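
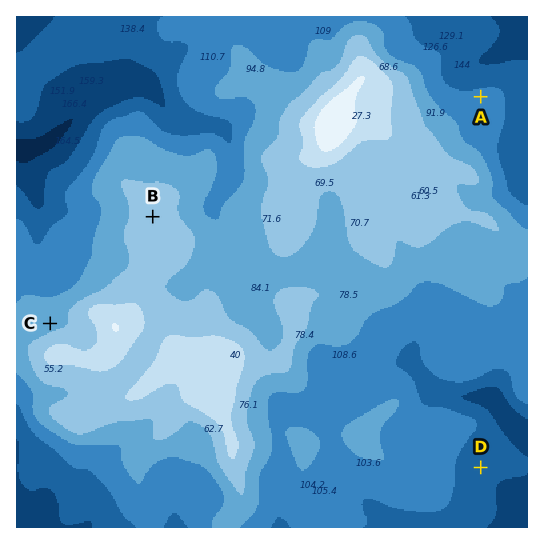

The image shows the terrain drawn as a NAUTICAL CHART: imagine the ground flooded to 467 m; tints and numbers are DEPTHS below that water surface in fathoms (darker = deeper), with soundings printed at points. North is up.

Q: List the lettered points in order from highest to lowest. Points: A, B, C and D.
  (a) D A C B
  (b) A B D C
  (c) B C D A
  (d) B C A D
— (d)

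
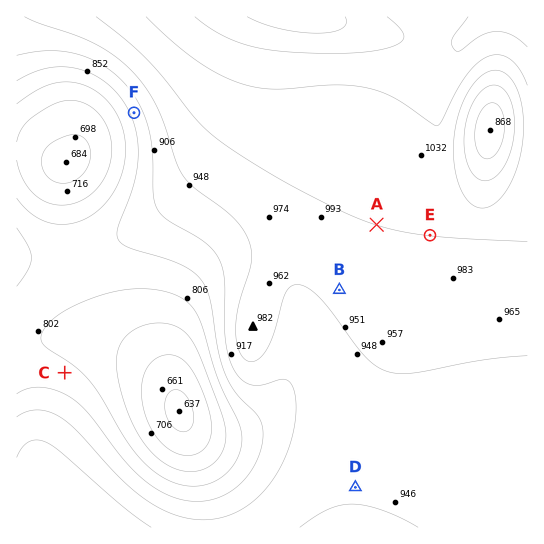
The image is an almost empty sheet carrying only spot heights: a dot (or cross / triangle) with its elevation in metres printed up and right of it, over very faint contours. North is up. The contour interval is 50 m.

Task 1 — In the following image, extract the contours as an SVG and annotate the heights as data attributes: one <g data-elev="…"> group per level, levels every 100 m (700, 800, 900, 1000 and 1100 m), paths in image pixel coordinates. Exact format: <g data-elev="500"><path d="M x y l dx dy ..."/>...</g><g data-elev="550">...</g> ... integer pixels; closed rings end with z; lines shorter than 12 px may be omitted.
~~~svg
<g data-elev="700"><path d="M185 455l-14-4-13-12-9-15-6-18-1-19 3-14 8-12 12-6 6 0 7 2 12 10 12 23 8 27 1 16-4 12-9 8z"/><path d="M62 183l-9-2-8-7-3-9 1-11 5-8 9-6 13-5 9 0 6 4 4 7 2 9-2 9-5 9-6 5-8 4z"/></g><g data-elev="800"><path d="M189 486l-12-2-11-5-21-16-18-21-26-46-12-16-15-14-31-21-2-6 1-6 5-8 9-8 15-10 22-9 21-6 19-3 20 0 17 4 13 6 10 9 9 18 17 57 20 40 3 16-1 10-3 9-12 16-8 6-9 4-10 2z"/><path d="M17 104l20-14 16-6 17-2 16 4 17 11 12 14 8 19 3 20-3 21-9 20-13 17-18 12-18 4-18-2-16-8-14-16"/></g><g data-elev="900"><path d="M485 158l-6-4-3-7-1-9 0-11 3-10 5-8 6-6 5 0 5 4 4 7 2 11-1 10-3 11-4 7-6 5z"/><path d="M17 55l33-4 15 1 14 3 15 5 13 8 12 10 10 11 12 20 8 22 4 23 0 41 4 14 10 11 40 24 8 9 6 10 4 20 0 58 4 16 4 12 9 11 9 5 11 0 19-6 6 1 4 4 3 6 2 17-2 20-5 22-9 20-12 17-14 15-15 10-16 6-17 3-15-1-16-4-16-7-14-9-26-22-45-49-17-13-11-4-11-1-9 2-9 5"/></g><g data-elev="1000"><path d="M478 208l-7-4-5-6-8-17-4-24 1-26 6-24 10-20 14-14 6-2 7-1 7 3 5 5 9 17 4 24-1 27-6 25-11 22-7 8-7 5-6 2z"/><path d="M96 17l30 23 21 19 17 19 30 39 17 17 39 27 55 32 52 25 40 12 48 7 82 5"/></g><g data-elev="1100"><path d="M195 17l26 17 29 12 33 5 50 2 41-2 16-4 9-4 5-5-1-5-5-7-11-9"/><path d="M468 17l-16 22 0 7 5 5 5-1 19-14 14-5 8 1 8 3 16 12"/></g>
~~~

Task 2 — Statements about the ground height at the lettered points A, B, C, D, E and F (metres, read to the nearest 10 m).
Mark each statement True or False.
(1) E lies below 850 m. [False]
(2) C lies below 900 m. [True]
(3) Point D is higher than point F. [True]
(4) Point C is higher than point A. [False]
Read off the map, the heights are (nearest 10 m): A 1000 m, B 960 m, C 810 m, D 950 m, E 1000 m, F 870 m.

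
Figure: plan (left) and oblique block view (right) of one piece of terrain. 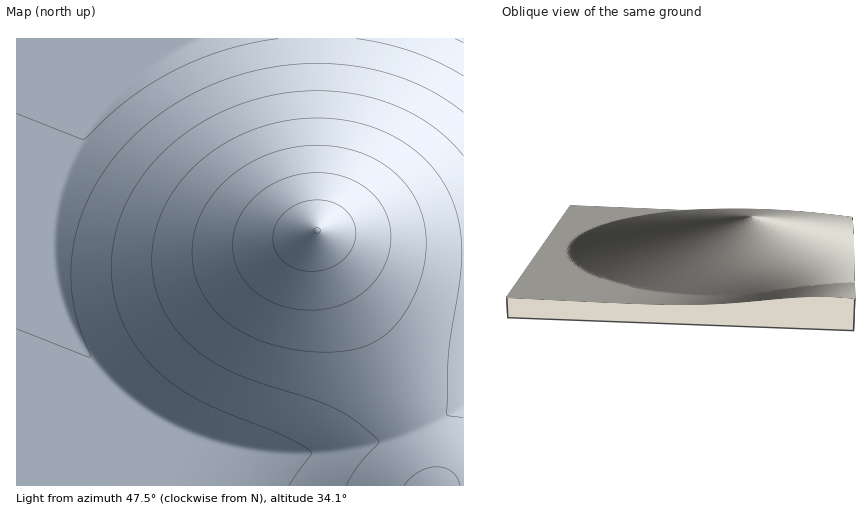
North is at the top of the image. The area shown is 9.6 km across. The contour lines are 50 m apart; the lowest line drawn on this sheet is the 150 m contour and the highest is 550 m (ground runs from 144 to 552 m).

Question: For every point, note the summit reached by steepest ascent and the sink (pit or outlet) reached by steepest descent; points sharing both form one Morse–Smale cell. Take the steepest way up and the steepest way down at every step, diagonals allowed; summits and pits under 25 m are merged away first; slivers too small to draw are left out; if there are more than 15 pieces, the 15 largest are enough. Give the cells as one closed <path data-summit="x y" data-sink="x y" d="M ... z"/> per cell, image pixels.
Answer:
<path data-summit="318 230" data-sink="193 39" d="M316 38l-300 1 1 447 170 0 3-52 24 9 36 8 20 2 44 0 60-10 40-15-19-45-55-103-23-49z"/><path data-summit="318 230" data-sink="463 39" d="M463 38l-146 1 0 192 23 49 55 103 19 46 50-24z"/><path data-summit="432 485" data-sink="193 39" d="M413 429l-53 17-46 7-44 0-20-2-28-6-30-10-3 14-1 36 243 1-3-19z"/><path data-summit="432 485" data-sink="463 39" d="M463 406l-49 23 14 38 4 19 32-1z"/>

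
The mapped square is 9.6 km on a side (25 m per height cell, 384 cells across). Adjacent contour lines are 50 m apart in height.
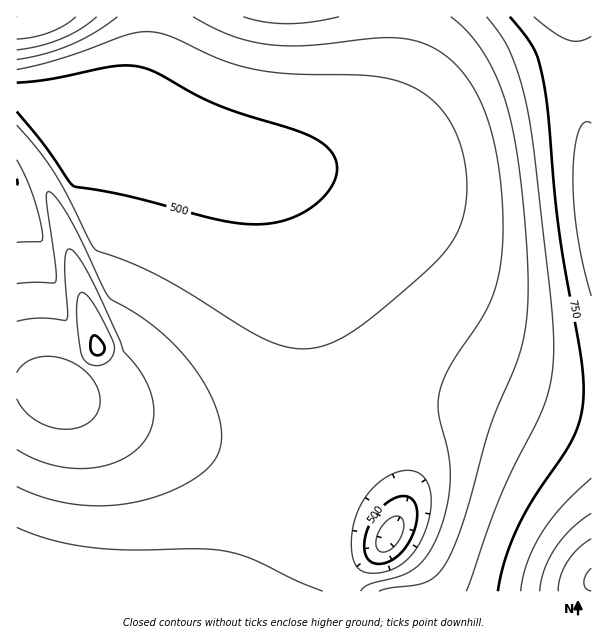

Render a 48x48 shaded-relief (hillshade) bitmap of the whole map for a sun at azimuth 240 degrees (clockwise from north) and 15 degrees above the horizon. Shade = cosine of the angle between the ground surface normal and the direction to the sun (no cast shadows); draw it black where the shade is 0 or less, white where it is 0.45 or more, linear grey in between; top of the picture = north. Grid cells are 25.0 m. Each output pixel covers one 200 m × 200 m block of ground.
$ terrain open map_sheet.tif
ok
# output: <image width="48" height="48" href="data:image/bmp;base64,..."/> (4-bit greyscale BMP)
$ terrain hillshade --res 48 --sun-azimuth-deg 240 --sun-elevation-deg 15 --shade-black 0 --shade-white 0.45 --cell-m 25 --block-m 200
<image width="48" height="48" href="data:image/bmp;base64,Qk32BAAAAAAAAHYAAAAoAAAAMAAAADAAAAABAAQAAAAAAIAEAAATCwAAEwsAABAAAAAAAAAAAAAAABEREQAiIiIAMzMzAERERABVVVUAZmZmAHd3dwCIiIgAmZmZAKqqqgC7u7sAzMzMAN3d3QDu7u4A////AJmZmZmZmZmZmZqqqqu6l1VXiaq7zMzMu5mZmZmZmZmZmaqqqqqYZFaJmqu7vMzMu6qqqqqqmZmZmaqqqqqFMliqqru7u8zLqqqqqqqqmZmZmaqqqql1IlnMy7u7u7u7qqqqqqqqmZmZmaqqqph1M2rd3Lu7u7u6qaqqqqqqmZmZmZqqqZh2RGre3Mu7u7qqmbuqqqqpmZmZmZmZmYh2Znre7cu7u6qqmbu6qqqpmZmZmZmZmYiHd3nN7cu7uqqqmbu6qqqZmZmZmZmZmIiIiIm83cy7qqqqmbu6qqmZmZmZmZmZiIiIiImrzMu7qqqqmbu6qqmZmIiIiIiIiIiIiJmrvLu7qqqqqru6qpmYiIiIiIiIiIiImZmqu7u6qqqqqru6qZmIiIiIiIiIiIiJmZmaq7u6qqqqqruqmZiIiIiIiIiIiIiZmZmaqqqqqqqqqruqmYiHd3d3eIiIiIiZmZmZqqqqqqqqqrqpiId3d3d3d4iIiIiZmZmZmqqqqqqqu6qYh3d3d3d3d3iIiIiZmZmZmaqqqqqru6mYd3d2Z3d3d3iIiIiZmZmZmZqqqqq7u5mHd5hmZnd3d3iIiIiZmZmZmZmaqqu7vJiHjMZGZmd3d3iIiIiZmZmZmZmaqqu8zIh3nrMVZmd3d3iIiIiZmZmZmZmaqrvMzIh3voAFZnd3d3iIiIiZmZmZmZmaqrvMzId43VAmZnd3d4iIiIiZmZmZmZmaqrzN3Yd56yBGZ3d3d4iIiIiZmZmZmZmaq7zN3Xd76QBXd3d3eIiIiIiZmZmZmZmaq8zd3XeN5gJnd3d3eIiIiIiZmZmZmZmqq83d3XeexAR3d3d3iIiIiImZmZmZmZmqu83e3Yi/oQV3d3d4iIiIiImZmZmZmZmqvM3u3YjecCd3d3iIiIiIiJmZmZmZmZmqvN3u3YntUEd3d4iIiIiIiJmZmZmZmZqrvN7u3Yv7IGd4iIiIiIiIiZmZmZmZmZqrzN7u3J34AniIiIiIiIiImZmZmZmZmZqrzd7u3M/UBIiIiIiIiIiJmZmZmZmZmaq7zd7tzP+RF4iIiIiIiImZmZmZmZmZmaq7ze7ty/1QSIiIiIiIiZmZmZmZmZmZmqq8ze7ty+kReIiIiIiJmZmZmZmZmZmZmqq83e7dupQEiIiIiJmZmZmZmZmZmZmZqqu83e7cujAniIiJmZmZmZmZmZmZmZmaqqu83e7cugF4iJmZmZmZmZmZmZmZmZmqqrvM3e3cqSaZmZmZmZmZmZmZmZmZmZqqqrvM3d3LqXmZmZmZmZmqqqqqqqqqqqqqqrvM3d3LqZmZmZmZmaqqqqqqqqqqqqqqq7vN3d3LmbqqmZmaqqqqqqqqqqqqqqqqq7zN3dzLmbu6qqqqqqq7u7u6qqqqqqqqu7zN3dy6mbuqqqqqqru7u7u7qqqqqqqqu7zM3dy6mbuqmZmaqru7u7u7uqqqqqqqu7zM3dzLqaqpmImZqru8zMy7u6qqqqqqu7zN3d3LqbypiIiJqrvMzMy7u6qqqqqqu7zN7t3Lqg=="/>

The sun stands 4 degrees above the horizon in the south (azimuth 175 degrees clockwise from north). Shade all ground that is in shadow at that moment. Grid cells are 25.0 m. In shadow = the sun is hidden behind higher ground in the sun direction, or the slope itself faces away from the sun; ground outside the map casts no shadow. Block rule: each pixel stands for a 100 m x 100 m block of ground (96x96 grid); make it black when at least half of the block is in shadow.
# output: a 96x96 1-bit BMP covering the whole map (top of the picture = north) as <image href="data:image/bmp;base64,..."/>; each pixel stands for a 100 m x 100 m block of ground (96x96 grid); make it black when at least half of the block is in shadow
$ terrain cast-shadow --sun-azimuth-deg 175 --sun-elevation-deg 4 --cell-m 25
<image width="96" height="96" href="data:image/bmp;base64,Qk2+BAAAAAAAAD4AAAAoAAAAYAAAAGAAAAABAAEAAAAAAIAEAAATCwAAEwsAAAIAAAAAAAAA////AAAAAAAAAAAAAAAAf/8AAAAAAAAAAAAA//8AAAAAAAAAAAAA//8AAAAAAAAAAAAA//8AAPwAAAAAAAAA//8AAf8AAAAAAAAA//8AA/8AAAAAAAAA//8AA/8AAAAAAAAA//8AB/8AAAAAAAAA//8AB/8AAAAAAAAAf/8AB/8AAAAAAAAAf/8AB/8AAAAAAAAAf/8AB/8AAAAAAAAAP/4AB/8AAAAAAAAAP/4AB/8AAAAAAAAAP/4AB/8AAAAAAAAAH/wAA/8AAAAAAAAAD/wAA/8AAAAAAAAAB/gAA/8AAAAAAAAAAfAAA/8AAAAAAAAAAAAAA/8AAAAAAAAAAAAAA/8AAAAAAAAAAAAAA/4AAAAAAAAAAAAAA/4AAAAAAAAAAAAAAf4AAAAAAAAAAAAAAf4AAAAAAAAAAAAAAf4AAAAAAAAAAAAAAf4AAAAAAAAAAAAAAf4AAAAAAAAAAAAAAPwAAAAAAAAAAAAAAPwAAAAAAAAAAAAAAPwAAAAAAAAAAAAAAHwAAAAAAAAAAAAAAHwAAAAAAAAAAAAAADgAAAAAAAAAAAAAABgAAAAAAAAAAAAAAAAAAAAAAAAAAAAAAAAAAAAAAAAAAAAAAAAAAAAAAAAAAAAAAAAAAAAAAAAAAAAAAAAfgAAAAAAAAAAAAAB/g4AAAAAAAAAAAAD/h8AAAAAAAAAAAAD/h8AAAAAAAAAAAAD/h8AAAAAAAAAAAAD/j4AAAAAAAAAAAAD/D4AAAAAAAAAAAAD/D4AAAAAAAAAAAAD/H4AAAAAAAAAAAAD/H4AAAAAAAAAAAAD+H4AAAAAAAAAAAAD+P4AAAAAAAAAAAAD+P4AAAAAAAAAAAAD+P4AAAAAAAAAAAAD8PwAAAAAAAAAAAAD8fwAAAAAAAAAAAAD8fwAAAAAAAAAAAAD4fwAAAAAAAAAAAAD4fwAAAAAAAAAAAAD4fwAAAAAAAAAAAADw/wAAAAAAAAAAAADw/gAAAAAAAAAAAADw/gAAAAAAAAAAAADh/gAAAAAAAAAAAADh/gAAAAAAAAAAAADB/gAAAAAAAAAAAACD/gAAAAAAAAAAAAAD/gAAAAAAAAAAAAAH/AAAAAAAAAAAAAAH/AAAAAAAAAAAAAAP/AAAAAAAAAAAAAAP/AAAAAAAAAAAAAAf/AAAAAAAAAAAAAA/+AAAAAAAAAAAAAB/+AAAAAAAAAAAAAB/+AAAAAAAAAAAAAD/+AAAAAAAAAAAAAD/8AAAAAAAAAAAAAD/8AAAAAAAAAAAAAD/8AAAAAAAAAAAAAD/4AAAAAAAAAAAAAD/4AAAAAAAAAAAAAD8AAAAAAAAAAAAAADwAAAAAAAAAAAAAADAAAAAAAAAAAAAAAAAAAAAAAAAAAAAAAAAAAAAAAAAAAAAAAAAAAAAAAAAAAAAAAAAAAAAAAAAAAAAAAAAAAAAAAAAAAAAAAAAAAAAAAAAAAAAAAAAAAAAAAAAAAAAAAAAAAAAAAAAAAAAAAAAAAAAAAAAAAAAAACAAAAAAAAAAAAAAADwAAAAAAAAAAAAAAA="/>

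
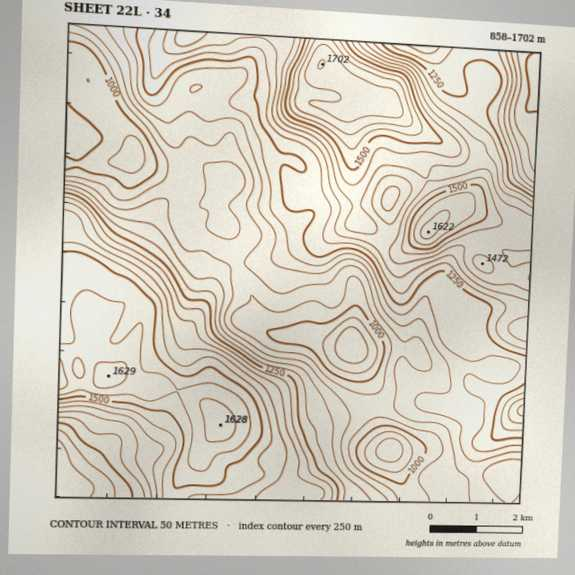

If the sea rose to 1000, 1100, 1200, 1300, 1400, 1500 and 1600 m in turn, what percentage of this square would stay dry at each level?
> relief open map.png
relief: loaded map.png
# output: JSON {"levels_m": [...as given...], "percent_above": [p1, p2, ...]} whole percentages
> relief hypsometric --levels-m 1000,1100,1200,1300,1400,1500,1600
{"levels_m": [1000, 1100, 1200, 1300, 1400, 1500, 1600], "percent_above": [93, 77, 59, 42, 29, 16, 4]}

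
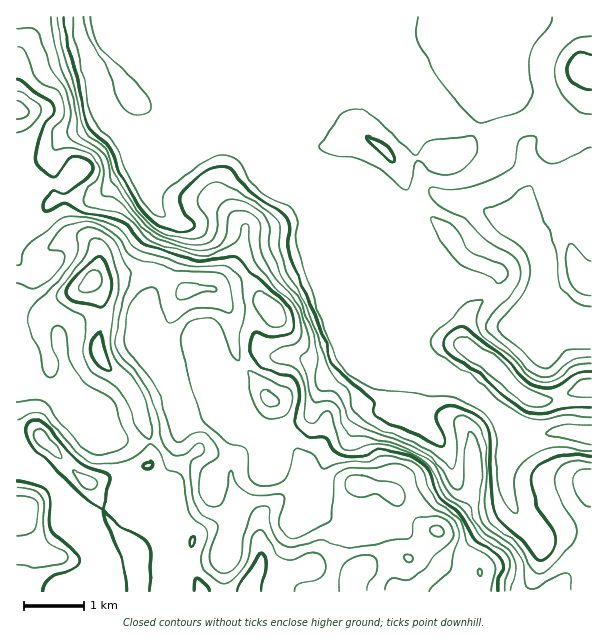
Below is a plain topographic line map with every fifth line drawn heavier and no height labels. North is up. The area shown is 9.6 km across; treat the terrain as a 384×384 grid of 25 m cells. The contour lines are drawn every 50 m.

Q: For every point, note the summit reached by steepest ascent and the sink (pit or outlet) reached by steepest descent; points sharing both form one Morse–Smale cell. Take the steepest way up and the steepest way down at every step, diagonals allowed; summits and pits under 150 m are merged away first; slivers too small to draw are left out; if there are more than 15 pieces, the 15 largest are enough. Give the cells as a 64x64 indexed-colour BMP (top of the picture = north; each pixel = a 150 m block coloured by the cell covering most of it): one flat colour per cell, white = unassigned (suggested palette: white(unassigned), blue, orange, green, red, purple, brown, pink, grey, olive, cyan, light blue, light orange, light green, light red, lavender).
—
<image width="64" height="64" href="data:image/bmp;base64,Qk12CAAAAAAAAHYAAAAoAAAAQAAAAEAAAAABAAQAAAAAAAAIAAATCwAAEwsAABAAAAAAAAAA////ALR3HwAOf/8ALKAsACgn1gC9Z5QAS1aMAMJ34wB/f38AIr28AM++FwDox64AeLv/AIrfmACWmP8A1bDFABEREREREREREREREREREREREREREREREREREREREREREREREREREREREREREREREREREREREREREREREREREREREREREREREREREREREREREREREREREREREREREREREREREREREREREREREREREREREREREREREREREREREREREREREREREREREREREREREREREREREREREREREREREREREREREREREREREREREREREREREREREREREREREREREREREREREREREREREREREREREREREREREREREREREREREREREREREREREREREREREREREREREREREREREREREREREREREREREREREREREREREREREREREREREREREREREREREREREREREREREREREREREREREREREREREREREREREREREREREREREREREREREREREREREREREREREREREREREREREREREREREREREREREREREREREREREREREREREREREREREREREREREREREREREREREREREREREREREREREREREREREREREREREREREREREREREREREREREREREREREREREREREREREREREREREREREREREREREREREREREREREREREREREREREREREREREREREREREREREREREREREREREREREREREREREREREREREREREREREREREREREREREREREREREREREREREREREREREREREREREREREREREhERERERERERERERERERERERERERERERERERERIiIiIiERERERERERERERERERERERERERERERERERERIiIiIiIRERERERERERERERERERERERERERERERERERIiIiIiIhERERERERERERERERERERERERERERERERERIiIiIiIiERERERERERERERERERERERERERERERERESIiIiIiIiIRERERERERERERERERERERERERERERERESIiIiIiIiIhEREREREREREREREREREREREREREREREiIiIiIiIiIiEREREREREREREREREREREREREREREREiIiIiIiIiIiIRERERERERERERERERERERERERERERIiIiIiIiIiIiIhEREREREREREREREREREREREREREREiIiIiIiIiIiIiEREREREREREREREREREREREREREREiIiIiIiIiIiIiIREREREREREREREREREREREREREREiIiIiIiIiIiIiIxEREREREREREREREREREREREREREiIiIiIiIiIiIiMzEREREREREREREREREREREREREREiIiIiIiIiIiIjMzMREREREREREREREREREREREREREiIiIiIiIiIiIiMzMxEREREREREREREREREREREREREiIiIiIiIiIiIiIzMzEREREREREREREREREREREREREiIiIiIiIiIiIiIjMzMREREREREREREREREREREREREiIiIiIiIiIiIiIiMzMxEREREREREREREREREREREREiIiIiIiIiIiIiIiIzMzERERERERERERERERERERERESIiIiIiIiIiIiIiIzMzMRERERERERERERERERERERESIiIiIiIiIiIiIiIjMzMxERERERERERERERERERERERIiIiIiIiIiIiIiIiMzMzEREREREREREREREREREREREiIiIiIiIiIiIiIiMzMzMREREREREREREREREREREREiIiIiIiIiIiIiIiIzMzMxERERERERERERERERERERESIiIiIiIiIiIiIiIjMzMzERERERERERERERERERERESIiIiIiIiIiIiIiIiMzMzMRERERERERERERERERERESIiIiIiIiIiIiIiIiIjMyIhERERERERERERERERERESIiIiIiIiIiIiIiIiIiIiIiERERERERERERERERERESIiIiIiIiIiIiIiIiIiIiIiIRERERERERERERERERERIiIiIiIiIiIiIiIiIiIiIiIhEREREREREREREREREREiIiIiIiIiIiIiIiIiIiIiIiEREREREREREREREREREiIiIiIiIiIiIiIiIiIiIiIiIRERERERERERERERERESIiIiIiIiIiIiIiIiIiIiIiIhERERERERERERERERERIiIiIiIiIiIiIiIiIiIiIiIiERERERERERERERERERESIiIiIiIiIiIiIiIiIiIiIiIRERERERERERERERERERIiIiIiIiIiIiIiIiIiIiIiIhEREREREREREREREREREiIiIiIiIiIiIiIiIiIiIiIiERERERERERERERERERESIiIiIiIiIiIiIiIiIiIiIiIRERERERERERERERERERIiIiIiIiIiIiIiIiIiIiIiIhEREREREREREREREREREiIiIiIiIiIiIiIiIiIiIiIiERERERERERERERERERESIiIiIiIiIiIiIiIiIiIiIiIRERERERERERERERERERIiIiIiIiIiIiIiIiIiIiIiIhEREREREREREREREREREiIiIiIiIiIiIiIiIiIiIiIiERERERERERERERERERESIiIiIiIiIiIiIiIiIiIiIiIRERERERERERERERERERIiIiIiIiIiIiIiIiIiIiIiIhEREREREREREREREREREiIiIiIiIiIiIiIiIiIiIiIi"/>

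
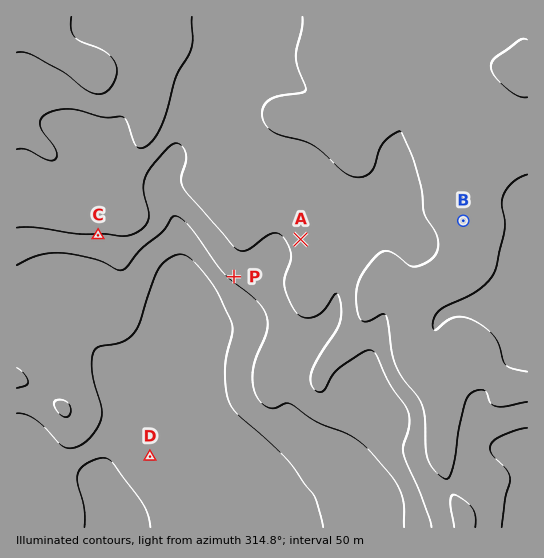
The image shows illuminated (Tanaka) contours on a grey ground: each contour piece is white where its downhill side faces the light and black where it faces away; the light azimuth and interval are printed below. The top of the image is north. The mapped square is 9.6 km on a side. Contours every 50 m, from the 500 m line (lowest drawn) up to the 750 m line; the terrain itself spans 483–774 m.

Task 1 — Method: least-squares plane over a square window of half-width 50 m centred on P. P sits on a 7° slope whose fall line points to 215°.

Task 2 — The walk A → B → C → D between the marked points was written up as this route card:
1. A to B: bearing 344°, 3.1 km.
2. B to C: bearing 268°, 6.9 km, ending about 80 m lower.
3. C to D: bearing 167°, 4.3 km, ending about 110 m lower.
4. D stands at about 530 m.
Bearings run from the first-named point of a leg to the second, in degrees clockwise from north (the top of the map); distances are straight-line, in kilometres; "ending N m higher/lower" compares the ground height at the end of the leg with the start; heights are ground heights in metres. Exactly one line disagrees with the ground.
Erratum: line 1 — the bearing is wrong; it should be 083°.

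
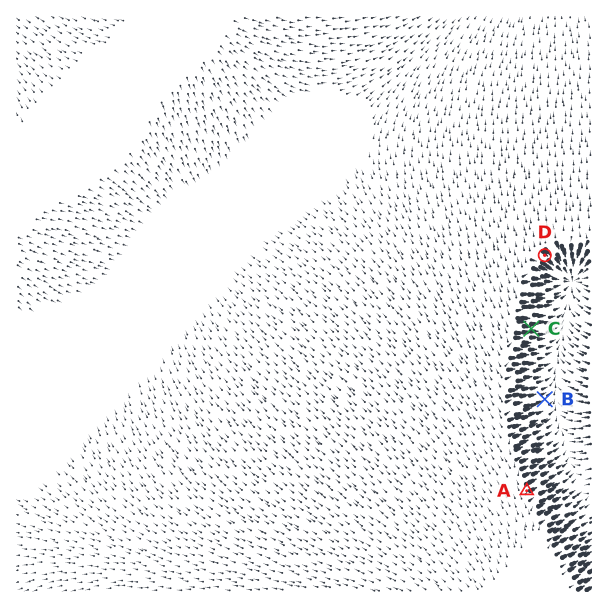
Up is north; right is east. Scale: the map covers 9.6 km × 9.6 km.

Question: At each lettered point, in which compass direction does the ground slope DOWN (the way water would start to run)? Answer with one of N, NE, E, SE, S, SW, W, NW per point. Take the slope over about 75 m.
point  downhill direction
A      NE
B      NE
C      E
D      SE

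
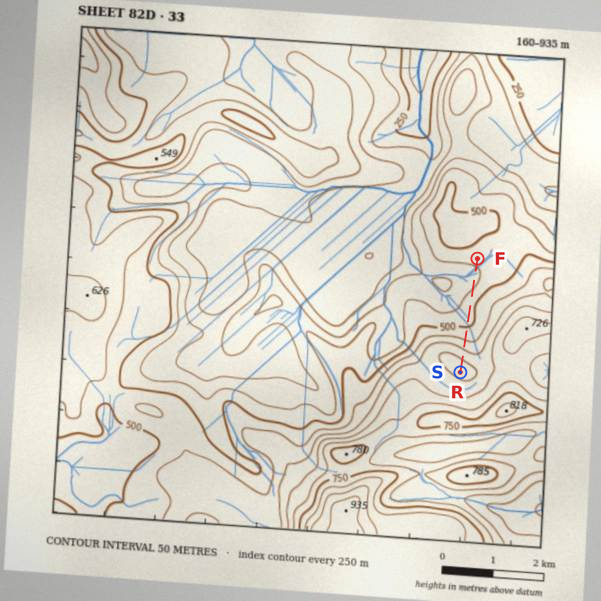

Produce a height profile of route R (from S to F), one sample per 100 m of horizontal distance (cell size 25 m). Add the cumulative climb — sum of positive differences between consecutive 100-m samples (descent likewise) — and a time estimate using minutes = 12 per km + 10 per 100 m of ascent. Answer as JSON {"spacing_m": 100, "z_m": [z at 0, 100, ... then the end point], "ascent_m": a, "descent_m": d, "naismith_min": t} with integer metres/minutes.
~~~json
{"spacing_m": 100, "z_m": [663, 667, 659, 641, 615, 588, 561, 537, 516, 500, 489, 484, 484, 484, 480, 471, 458, 446, 438, 436, 441, 450, 461, 467], "ascent_m": 35, "descent_m": 231, "naismith_min": 31}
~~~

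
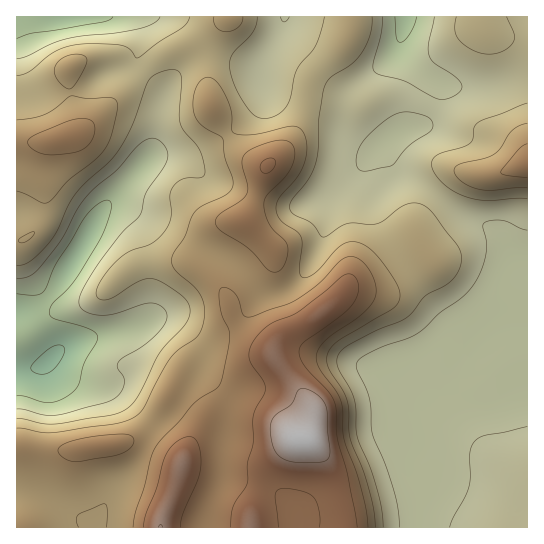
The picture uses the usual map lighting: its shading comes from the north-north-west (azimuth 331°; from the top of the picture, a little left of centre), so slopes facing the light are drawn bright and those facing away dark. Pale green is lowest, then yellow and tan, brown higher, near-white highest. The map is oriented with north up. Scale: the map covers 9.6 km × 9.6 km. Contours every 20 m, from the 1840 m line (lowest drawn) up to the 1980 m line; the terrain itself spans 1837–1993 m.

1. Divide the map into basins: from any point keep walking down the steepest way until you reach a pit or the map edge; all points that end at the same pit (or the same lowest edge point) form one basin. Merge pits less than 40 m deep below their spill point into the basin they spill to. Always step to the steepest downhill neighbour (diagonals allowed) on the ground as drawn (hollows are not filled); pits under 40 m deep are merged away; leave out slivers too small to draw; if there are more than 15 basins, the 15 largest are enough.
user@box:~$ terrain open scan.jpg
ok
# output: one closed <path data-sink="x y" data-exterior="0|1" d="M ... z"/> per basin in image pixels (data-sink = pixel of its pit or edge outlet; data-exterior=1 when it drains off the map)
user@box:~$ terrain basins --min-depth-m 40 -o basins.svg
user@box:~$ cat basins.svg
<path data-sink="405 17" data-exterior="1" d="M527 16l-297 0-9 9-12 18-1 50 3 13 25 41 14 12 17 7-19 55 25 29 0 8-5 8-39 33 0 10 4 10 13 16 26 16 7 14 32 40 2 5 0 9-4 14-5 6 5 1 12 13 14 21 8 28 3 26 182-1z"/><path data-sink="50 359" data-exterior="0" d="M221 24l-20 16-27 9-17 11-76 72-28 9-37 1 1 386 328-1-2-25-8-28-14-21-12-13-5-1 5-6 4-14 0-9-2-5-32-40-7-14-26-16-13-16-4-10 0-10 39-33 5-8 0-8-25-29 19-55-17-7-14-12-19-28-8-17-1-53 4-11 9-12z"/><path data-sink="63 17" data-exterior="1" d="M229 16l-212 0-1 125 5 2 22 0 30-7 8-4 76-72 17-11 27-9 28-21z"/>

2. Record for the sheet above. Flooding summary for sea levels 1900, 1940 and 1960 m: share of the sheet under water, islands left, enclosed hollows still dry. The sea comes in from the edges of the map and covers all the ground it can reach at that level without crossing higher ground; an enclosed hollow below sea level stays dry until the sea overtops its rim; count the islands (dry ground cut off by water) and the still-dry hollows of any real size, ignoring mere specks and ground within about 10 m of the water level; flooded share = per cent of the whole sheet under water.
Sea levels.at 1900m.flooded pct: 47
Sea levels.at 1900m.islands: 0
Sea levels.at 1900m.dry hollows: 0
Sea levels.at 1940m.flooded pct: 82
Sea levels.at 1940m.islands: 1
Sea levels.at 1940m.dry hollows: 0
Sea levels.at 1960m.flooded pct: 92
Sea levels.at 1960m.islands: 0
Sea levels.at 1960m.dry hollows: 0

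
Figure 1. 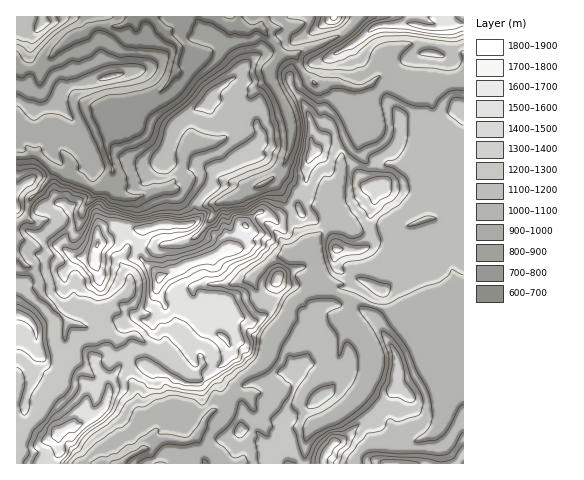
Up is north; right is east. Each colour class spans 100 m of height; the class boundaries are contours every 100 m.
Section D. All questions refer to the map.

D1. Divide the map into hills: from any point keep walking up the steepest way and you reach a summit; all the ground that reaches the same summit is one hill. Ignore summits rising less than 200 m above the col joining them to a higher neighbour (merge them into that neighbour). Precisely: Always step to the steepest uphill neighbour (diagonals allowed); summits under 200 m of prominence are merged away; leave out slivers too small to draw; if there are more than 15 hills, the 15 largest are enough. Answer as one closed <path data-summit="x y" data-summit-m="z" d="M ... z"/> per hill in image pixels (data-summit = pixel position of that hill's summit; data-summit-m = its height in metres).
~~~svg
<path data-summit="160 277" data-summit-m="1835" d="M262 16l-110 0 15 19 12 12-3 24-7 12-9 9-28 10-13 15-11 22-1 9 6 24-14 15 12 5 7 0 6 5 0 11-4 13 0 7 7 13 0 9-8 10 10 14 1 14-6 8-9 4-25 26 9 2 19 11 1 9 9 13 4 20 5 10 0 16 4 7 14 14-4 11 2 6-26 12-5 7 101-1-6-7-17-12-3-10 12-20 12-7 9-9 4-13 30-24 6-21 18-29-23-11-7-9-5-14 12-13 13-8 15-1 16-5 5-4 3-9 9-9 16-8-8-14 0-13 8-24-2-8 3-7 15-13-2-32 11-12 1-8-1-3-11 2-20-6-21 2-13-13-8-17-10 0-6-2-2-6-16-19z"/><path data-summit="334 442" data-summit-m="1551" d="M309 286l-2 4-16 11-7 18-14 21-6 21-30 24-4 13-9 9-12 7-12 20 3 10 17 12 6 8 130 0 4-9 12-10 31 0 18-4 15-7 7-9 2-8-2-38-12-23-4-22-7-6-7-13-5-3-30-6-19-6-6 1-14-7-22-4z"/><path data-summit="109 77" data-summit-m="1117" d="M151 16l-20 2-12 8-25 0-10 8-14 3-30 30-19 1-5-1 1 89 18-2 27 21 19 5 15 9 4-3 13-14-6-28 12-27 14-16 27-9 9-9 7-12 3-24-12-12z"/><path data-summit="381 187" data-summit-m="1497" d="M392 72l-13 4-11 9-1 12-11 12 2 32-16 16-2 21-6 15 0 13 8 14-16 8-9 9-7 13 8 6 2 7-1 14 21 7 4 0 3-3 7-12 18 0 12-5 9-19 2-16 32-11-4-12 1-11 8-12 3-9 11-12-2-12-13-14-3-7 0-11 3-8-3-23z"/><path data-summit="57 433" data-summit-m="1653" d="M73 323l-6 0-2 7-1 35-2 10-23 39-16 17-3 33 100 0 13-10 20-9-2-6 4-11-14-14-4-7 0-16-5-10-4-20-9-13-1-9-19-11-16-2z"/><path data-summit="437 17" data-summit-m="1549" d="M463 16l-105 0-17 19-39 15-7 5 7 16 13 13 21-2 22 6 13-4 8-8 11-4 17 5 17 8 7-3 32 2z"/><path data-summit="97 245" data-summit-m="1806" d="M101 188l-6 2-17 27-15 3-15-1-8 2-9 0-6-3-9 6 1 15 9 2 17 12 14 6 16 15 3 5-2 25 4 9 0 7-2 3 7 3 6 0 26-26 9-4 6-8-1-14-10-14 8-10 0-9-7-13 0-7 4-13 0-11-6-5-7 0z"/><path data-summit="17 314" data-summit-m="1540" d="M18 256l-2 1 0 168 8 5 15-16 23-39 5-54-25-27-8-24-8-4z"/><path data-summit="393 463" data-summit-m="1466" d="M455 360l-8 0-13 8 6 11 2 18 0 20-6 14-12 7-24 7-31 0-12 10-3 9 110-1 0-100z"/><path data-summit="42 24" data-summit-m="1235" d="M138 16l-121 0-1 50 5 2 17 0 32-31 14-3 13-9 22 1z"/><path data-summit="334 17" data-summit-m="1429" d="M357 16l-94 0-3 11 20 26 15 1 46-19 15-14z"/><path data-summit="278 278" data-summit-m="1486" d="M312 250l-34 6-13 8-12 13 0 4 7 13 9 8 18 7 6-9 14-10 3-7 10-7-2-20z"/>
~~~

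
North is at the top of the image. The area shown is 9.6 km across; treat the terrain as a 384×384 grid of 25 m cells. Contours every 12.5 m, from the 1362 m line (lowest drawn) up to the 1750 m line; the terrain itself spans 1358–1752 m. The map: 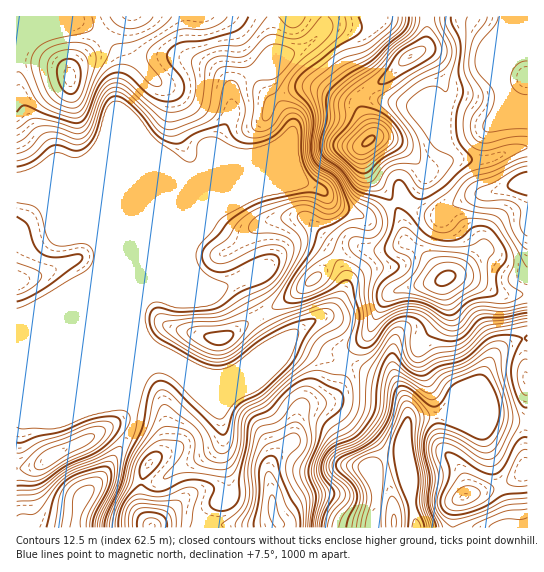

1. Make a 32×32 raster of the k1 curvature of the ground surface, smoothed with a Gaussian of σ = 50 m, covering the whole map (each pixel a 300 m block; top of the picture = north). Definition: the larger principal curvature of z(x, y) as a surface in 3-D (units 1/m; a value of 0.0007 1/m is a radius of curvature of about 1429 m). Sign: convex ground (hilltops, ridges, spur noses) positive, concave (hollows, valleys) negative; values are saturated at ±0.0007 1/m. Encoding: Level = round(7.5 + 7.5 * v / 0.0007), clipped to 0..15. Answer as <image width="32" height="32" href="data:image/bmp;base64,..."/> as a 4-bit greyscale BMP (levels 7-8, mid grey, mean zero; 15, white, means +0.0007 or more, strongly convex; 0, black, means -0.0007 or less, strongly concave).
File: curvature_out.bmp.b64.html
<image width="32" height="32" href="data:image/bmp;base64,Qk12AgAAAAAAAHYAAAAoAAAAIAAAACAAAAABAAQAAAAAAAACAAATCwAAEwsAABAAAAAAAAAAAAAAABEREQAiIiIAMzMzAERERABVVVUAZmZmAHd3dwCIiIgAmZmZAKqqqgC7u7sAzMzMAN3d3QDu7u4A////AIqIrc3tibzMv6WYf6b7h3l6l4jenLh2brvqu5+c/tuInIVmr3e7qX+5zeyOedu8y9/Gd4+4mJqvqsV2jXnbqaud/8qt+phmrbvWZ5qM/aicea/+mNmph6ys3cy4jvp2nHh4v9i6mYnai6mruWy4d42IeIiYq5h5u7qqqrpbuHd+iIh3eLuHiHe8qampfqd3joiIh3iZiIh3i7iaqa6Hd62IiIiIh4m6h3i5i6jcmpiciIiIiIm97qd4qq7YzKuXi4eIiIi//s7rh5h79pitmIiIiIiI24h5vuqGZ/tmzInKqId4iIh3eIrvyZnP/dqt3ruoiId3iIiGff2IqrzMyXeIq6iIiIq5hmnMmYh5u6mpiHmoh4iKu6h4mqu8u4iquIh4iIiIiIqpiKq5a7hnm5aZh4iHiIeJvMzZqWyoaamoiIiIiIiIiImrpau7iop3mYh4iIeIiIeId5Of13upaIeYeIiIiIiIh3jZz5Waq7ynqWqYh4ioeIiI7//LyYqr7pl62Iibl3rMl669/7iKZomZjOd3q5qonaWLm9qImmeImq3WaMqZh4vKu8uoZ5qZiHityIvKmHeZrcuu2neKqYmJq8urqIl3mHmYid+4mneKiqqqmYeIeJd4iJeO/cp3iIiJmYiHeImYiYeXeM+6l4eIh4iZmZmZiZqHiXSPlpmI"/>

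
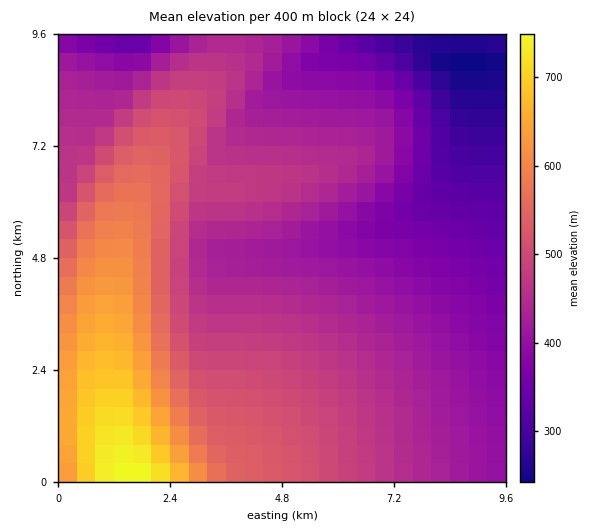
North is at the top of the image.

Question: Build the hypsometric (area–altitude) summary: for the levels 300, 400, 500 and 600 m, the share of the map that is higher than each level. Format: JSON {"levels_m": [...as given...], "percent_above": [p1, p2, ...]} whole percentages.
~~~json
{"levels_m": [300, 400, 500, 600], "percent_above": [95, 75, 29, 12]}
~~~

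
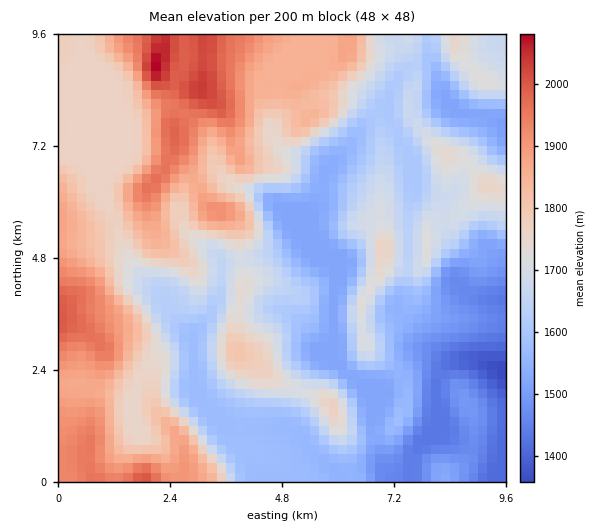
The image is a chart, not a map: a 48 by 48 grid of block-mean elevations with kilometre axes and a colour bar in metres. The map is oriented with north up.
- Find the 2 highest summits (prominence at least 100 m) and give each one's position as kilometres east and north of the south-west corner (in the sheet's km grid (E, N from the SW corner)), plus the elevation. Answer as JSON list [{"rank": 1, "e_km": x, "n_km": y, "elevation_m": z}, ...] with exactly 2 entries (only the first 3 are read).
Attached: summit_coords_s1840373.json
[{"rank": 1, "e_km": 2.11, "n_km": 8.91, "elevation_m": 2086}, {"rank": 2, "e_km": 3.81, "n_km": 2.76, "elevation_m": 1813}]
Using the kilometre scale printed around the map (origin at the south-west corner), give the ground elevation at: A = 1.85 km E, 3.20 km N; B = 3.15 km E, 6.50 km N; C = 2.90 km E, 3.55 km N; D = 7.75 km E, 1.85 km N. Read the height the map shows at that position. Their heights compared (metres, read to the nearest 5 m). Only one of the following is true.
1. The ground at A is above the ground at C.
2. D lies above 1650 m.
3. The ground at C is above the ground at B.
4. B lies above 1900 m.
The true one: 1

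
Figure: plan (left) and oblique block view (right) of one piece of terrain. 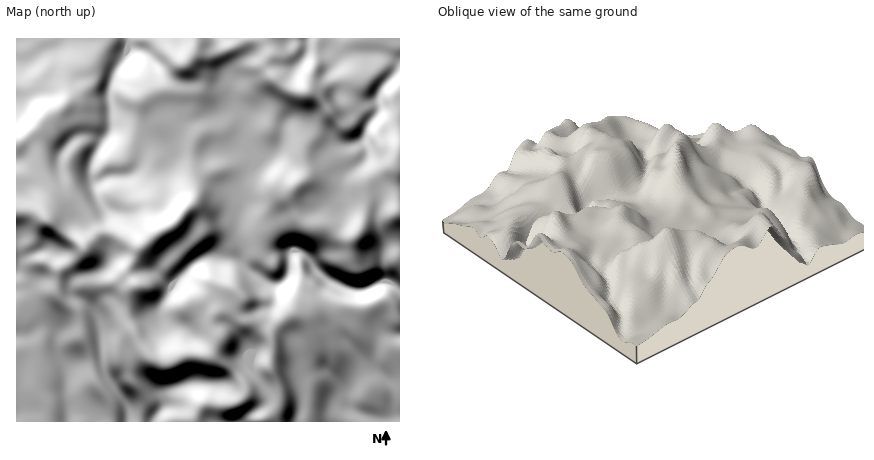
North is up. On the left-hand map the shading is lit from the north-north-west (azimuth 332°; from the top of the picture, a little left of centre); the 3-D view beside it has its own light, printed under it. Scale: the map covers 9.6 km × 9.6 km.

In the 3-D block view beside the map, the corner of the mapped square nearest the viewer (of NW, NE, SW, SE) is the NE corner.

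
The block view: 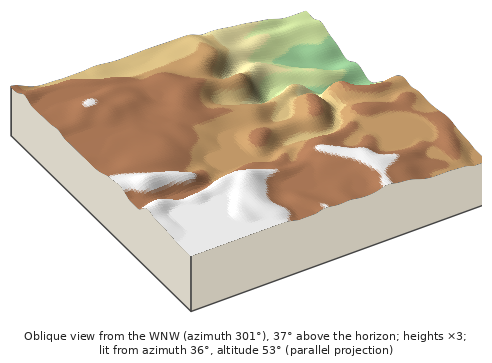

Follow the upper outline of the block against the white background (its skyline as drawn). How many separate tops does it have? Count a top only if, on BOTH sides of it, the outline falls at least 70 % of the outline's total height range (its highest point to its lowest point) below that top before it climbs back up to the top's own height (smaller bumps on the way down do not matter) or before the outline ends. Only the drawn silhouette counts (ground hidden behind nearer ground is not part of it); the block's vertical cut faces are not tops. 0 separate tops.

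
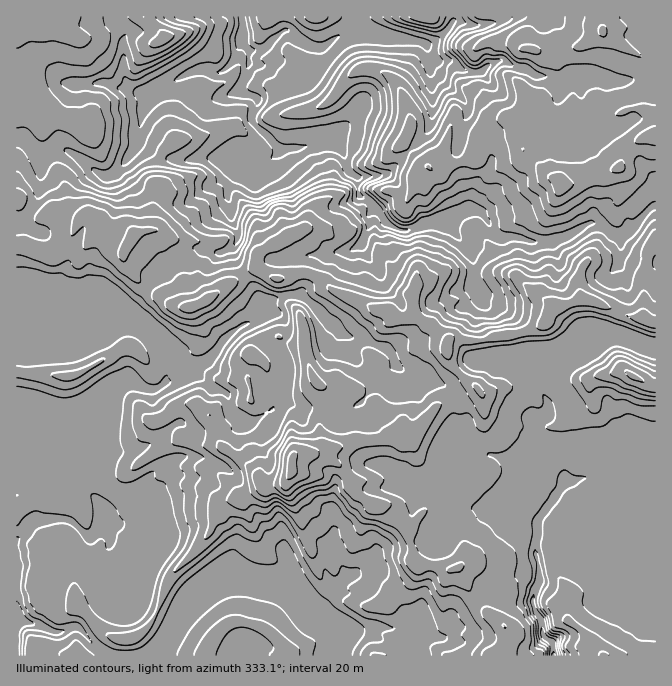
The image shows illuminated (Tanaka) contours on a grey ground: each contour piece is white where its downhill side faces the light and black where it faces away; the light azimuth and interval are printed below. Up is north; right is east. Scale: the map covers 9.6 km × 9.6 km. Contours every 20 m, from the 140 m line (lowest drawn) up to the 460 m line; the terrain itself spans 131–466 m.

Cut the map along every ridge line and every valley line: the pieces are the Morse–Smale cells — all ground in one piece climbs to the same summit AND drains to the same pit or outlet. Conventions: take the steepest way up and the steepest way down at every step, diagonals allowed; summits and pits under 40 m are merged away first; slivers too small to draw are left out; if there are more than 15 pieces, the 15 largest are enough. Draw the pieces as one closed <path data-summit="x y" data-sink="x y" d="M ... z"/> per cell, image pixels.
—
<path data-summit="292 468" data-sink="17 655" d="M90 211l-11 7-10 24-12 14-10 0-23-10-8 1 0 75 88 1 8-2 6-5 9 0 15 8 12 13 9 13 1 10 5 10-3 12-11 7-8 0-17-8-5 0-10 5-30 23-18 9-13 3-10-5-7 0-9 7 3 24-13-8-2 1 0 215 482 1 10-14 0-10-4-7-16-11-15-19-16-27-12 1-17-5-11 0-4-4-4-28-10-10-1-5-10-9-14-2-16-10-5-6-5-13-10-13-18-10-28 2-14-8-10-13 1-17-3-6-15-12 0-12-3-8 3-15-2-12 6 0 12-12 7-3 6 0 8 5 16-1 0-12-3-13-12-17 0-10-3-8-2-3-12-1-14-9-6 0-57 37-6 2-14-2-13-8-12-14-10-3-14-16-2-15 7-10-9-6-17-3-2-3-2-10z"/><path data-summit="292 468" data-sink="242 37" d="M355 16l-339 1 0 228 8 1 23 10 10 0 12-14 10-24 11-7 11 7 2 10 2 3 17 3 9 6-7 10 2 15 14 16 10 3 12 14 13 8 7 2 13-2 57-37 6 0 19 10 7 0 5 11 0 10 12 17 3 13 0 12-16 1-8-5-6 0-7 3-12 12-6 0 2 12-3 15 3 8 0 12 15 12 3 6-1 17 10 13 14 8 18-2 12-5 16-1 16-7 26 0 18-7 14 4 26-34 10-5 8-1 0-5-6-5-22-9-11 0-17-10-15-21-8-2-15-8-12 0-8-4-41-39 14-39 39-7 9-7 3-7 3-8 0-12 5-7-7-9-8-4-3-18 24-1 8-3 38-40 7-16 0-27-2-2 0-16-3-10 0-15-10-6-26-3-27-9-8 0z"/><path data-summit="655 135" data-sink="242 37" d="M655 16l-200 0-7 14-13 11-9 4 7 45 0 27-4 11-11 15-30 30-8 3-22 2 0 14 1 3 8 4 23 27 12 5 5 0 27-10 8 0 23-10 13 0 8 7 7 14 7 6 20 0 14 5 16 0 15-5 25-15 5 0 24 13 6-2 31-29z"/><path data-summit="557 307" data-sink="242 37" d="M375 209l-6 6 0 12-3 8-9 13-9 3-30 3-4 3-13 38 41 39 8 4 12 0 15 8 8 2 15 21 17 10 11 0 22 9 6 5 1 6 7 0 6-3 8-8-11-7-16-18-5-15 4-9 30 2 14-5 11 0 23-5 14-5 15-20 12-2 11-5 9 0 30 14 16 5 9 0 8 5 4-1 0-60-26-4-9-10 0-11-11-4-15-10-5 0-21 13-19 7-16 0-14-5-23-2-11-18-8-7-13 0-23 10-8 0-27 10-5 0-12-5z"/><path data-summit="292 468" data-sink="554 655" d="M455 399l-7 0-10 5-26 34-14-4-18 7-26 0-16 7-16 1-11 4 9 1 18 10 10 13 5 13 5 6 16 10 14 2 10 9 1 5 10 10 4 28 4 4 11 0 17 5 12-1 2 2 4 10 10 15 15 19 16 11 4 7 0 10-9 12 1 2 52 0 1-12-9-7-3-17-8-15 0-8 6-15 0-15-3-9 0-20 2-1 0-17 15-18 13-22-5-8-21-18-16-1-12 5-12 0-12-4-8 4-13-7-6-6 0-10-7-15z"/><path data-summit="604 655" data-sink="554 655" d="M655 458l-26 3-17 10-15 5-30 5-29 39-2 38 3 9 0 15-6 15 0 8 8 15 3 17 9 7 1 12 102-1z"/><path data-summit="557 307" data-sink="554 655" d="M589 299l-9 0-11 5-12 2-15 20-14 5-23 5-11 0-14 5-30-2-2 3-2 6 5 15 16 18 11 7-8 8-14 4-2 20 7 15 0 10 6 6 13 7 8-4 12 4 12 0 12-5 16 1 4 4 0-3-3-3-7-20 0-10 14-9 1-6-6-14 0-8 3-7 16-17 18-12 10-10 14-5 13 0 28 12 11 1-1-24-11-5-9 0-16-5z"/><path data-summit="634 377" data-sink="554 655" d="M617 334l-13 0-14 5-10 10-18 12-16 17-3 7 0 8 6 15-5 10-10 4 0 10 7 20 22 21 4 8 30-5 15-5 17-10 25-2 2-2 0-109z"/><path data-summit="70 375" data-sink="17 655" d="M127 316l-9 0-6 5-8 2-88 0 1 116 8 4 5 5 1-8-3-7 0-10 6-5 10-2 10 5 13-3 18-9 30-23 10-5 5 0 17 8 8 0 11-7 3-14-5-8-3-13-19-23z"/><path data-summit="425 17" data-sink="242 37" d="M454 16l-97 0-1 12 72 16 20-14 6-12z"/><path data-summit="292 468" data-sink="242 37" d="M655 206l-25 25-9 6 0 11 9 10 15 3 11-1z"/>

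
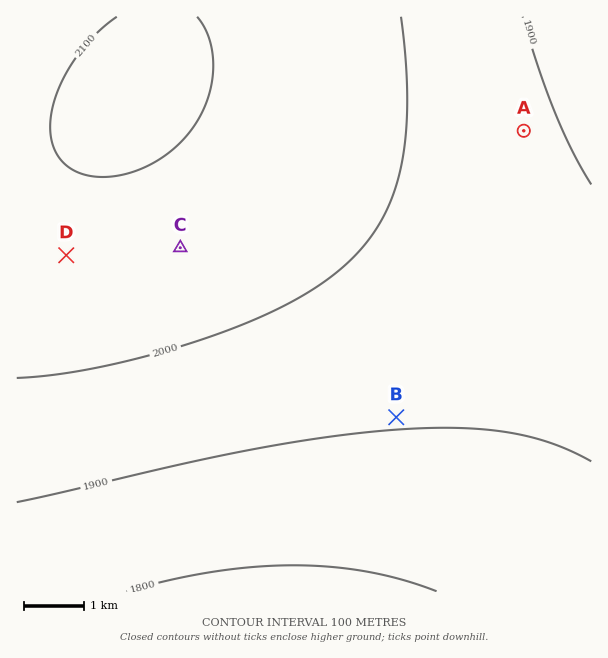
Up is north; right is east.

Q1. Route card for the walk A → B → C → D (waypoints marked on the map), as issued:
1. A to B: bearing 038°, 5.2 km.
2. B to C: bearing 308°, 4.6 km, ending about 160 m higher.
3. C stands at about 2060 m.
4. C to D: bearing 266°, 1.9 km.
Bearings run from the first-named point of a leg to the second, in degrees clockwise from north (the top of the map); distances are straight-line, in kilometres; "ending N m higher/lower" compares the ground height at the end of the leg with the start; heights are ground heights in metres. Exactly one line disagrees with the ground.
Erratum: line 1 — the bearing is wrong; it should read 204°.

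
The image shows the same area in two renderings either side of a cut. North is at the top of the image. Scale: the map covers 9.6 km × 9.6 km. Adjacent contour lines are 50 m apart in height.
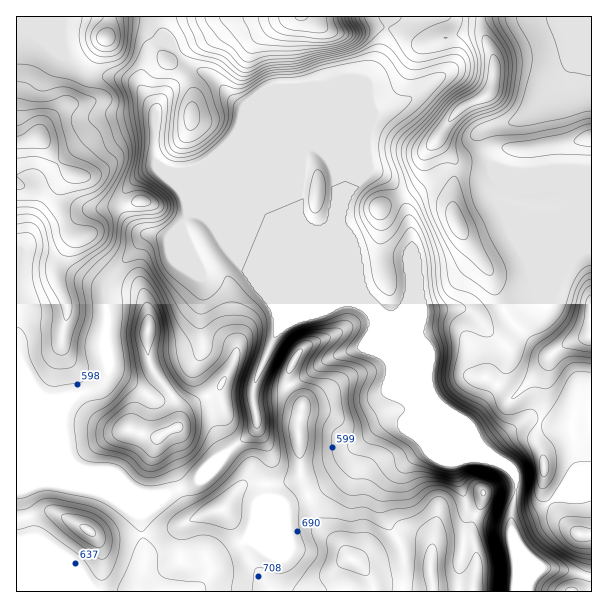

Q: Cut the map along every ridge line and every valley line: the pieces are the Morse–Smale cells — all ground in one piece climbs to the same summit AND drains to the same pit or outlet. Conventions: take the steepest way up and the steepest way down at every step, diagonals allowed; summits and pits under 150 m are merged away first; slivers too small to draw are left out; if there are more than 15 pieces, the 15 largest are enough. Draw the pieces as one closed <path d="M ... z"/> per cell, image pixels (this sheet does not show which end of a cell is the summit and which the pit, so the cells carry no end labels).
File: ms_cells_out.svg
<path d="M353 301l-11 0-12 6-10 0-9 3-23 10-10 9-19 42-6 18 0 15 5 18-2 6-25 20-34 34-30 12-23 2-51-21-2 1 19 18 30 21 5 45-7 32 379-1 1-25-7-38 0-15 5-18-2-22-11-10-9-3-103-104-18-42-7-7z"/><path d="M581 16l-191 0-2 2-2 14-7 25-17 30-16 42-2 68 5-8 19-19 15 5 14 14 9 18 4 18 2 27 4 14 2 30 4 18 3-4 37-2 17 10 9 0 46-23 6-7 10-25 42-44 0-193-7-4z"/><path d="M389 16l-228 0-1 8 3 14-17 16-6 23 0 10 16 21-2 47 3 10 8 7 93 38 49 47-107-45-11 0-8 15 7 24 7 5 26-15 4 0 111 47 15 13 15 6 7 7 18 42 38 40-2-9 1-27-10-24 3-15 0-16-3-9-2-30-4-14-2-27-4-18-14-24-9-8-12-5-3 0-19 19-5 8 2-68 16-42 17-30z"/><path d="M60 16l-44 1 0 376 20 1 15 6 23-3 24-11 8-8 3-15-3-10 2-42-4-21 6-12 34-42 11-1 15 5 11-12 8-16 11 0 96 41 10 2-48-45-97-41-5-7-2-7 2-47-19-24-18-6-27-2-20-12-10-11z"/><path d="M180 229l-10 11-15-5-11 1-36 46-4 8 4 21 0 64-5 8-5 3-26 11-11 20 5 38 8 11 37 18 33 12 23-2 30-12 34-34 25-20 2-6-5-18 1-21 16-36 8-18 6-5 27-14 9-3 10 0 8-5 12-2-9-10-11-6-105-43-4 0-27 15-6-5z"/><path d="M591 220l-41 43-10 25-6 7-46 23-9 0-17-10-37 2-4 5-3 21 10 24 0 32 5 7 61 61 9 3 11 10 2 22-5 18 1 11 4-6 24-8 20-14 18-25 0-12-7-34 5-11 16-3z"/><path d="M36 394l-20 1 0 196 121 1 2-2 6-30-5-45-24-16-27-25-11-5-10-8-4-14-3-30 11-19-21 2z"/><path d="M591 412l-15 2-5 11 7 34 0 12-2 5-16 20-20 14-24 8-5 7 7 41 0 26 6-2 4-9 11-13 25 2 24 7 4-1z"/><path d="M159 16l-97 0 0 37 10 11 15 10 39 5 14 7 6-32 17-16z"/><path d="M554 568l-15 0-9 8-7 15 69 0-1-14z"/>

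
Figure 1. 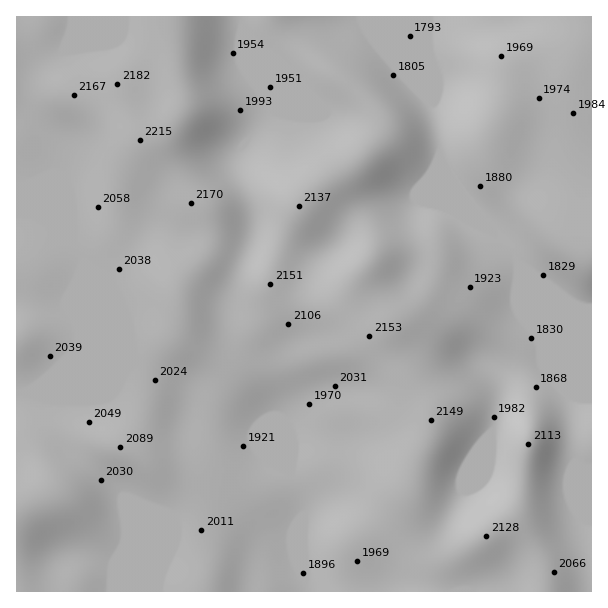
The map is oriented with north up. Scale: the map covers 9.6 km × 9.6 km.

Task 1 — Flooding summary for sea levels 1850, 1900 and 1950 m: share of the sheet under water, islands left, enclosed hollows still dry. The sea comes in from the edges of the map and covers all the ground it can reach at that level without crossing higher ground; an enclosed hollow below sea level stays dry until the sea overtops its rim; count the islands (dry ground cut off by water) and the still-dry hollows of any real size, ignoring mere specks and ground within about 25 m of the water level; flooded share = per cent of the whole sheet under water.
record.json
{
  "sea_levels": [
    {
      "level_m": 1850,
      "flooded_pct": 8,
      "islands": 0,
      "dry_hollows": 0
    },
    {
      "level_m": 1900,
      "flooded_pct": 12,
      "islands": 0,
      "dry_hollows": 0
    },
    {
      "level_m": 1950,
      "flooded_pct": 23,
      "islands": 0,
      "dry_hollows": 0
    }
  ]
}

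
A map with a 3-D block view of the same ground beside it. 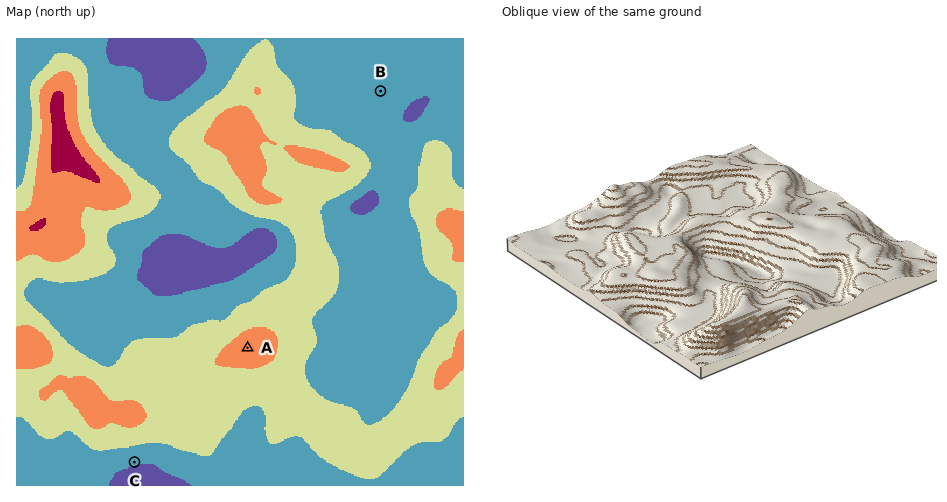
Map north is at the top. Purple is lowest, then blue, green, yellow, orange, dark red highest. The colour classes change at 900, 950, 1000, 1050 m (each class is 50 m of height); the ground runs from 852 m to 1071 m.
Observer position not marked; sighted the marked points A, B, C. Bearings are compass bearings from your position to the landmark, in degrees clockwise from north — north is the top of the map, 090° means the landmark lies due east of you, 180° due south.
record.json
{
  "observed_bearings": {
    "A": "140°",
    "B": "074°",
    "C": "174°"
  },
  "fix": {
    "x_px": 102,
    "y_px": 172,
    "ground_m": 1030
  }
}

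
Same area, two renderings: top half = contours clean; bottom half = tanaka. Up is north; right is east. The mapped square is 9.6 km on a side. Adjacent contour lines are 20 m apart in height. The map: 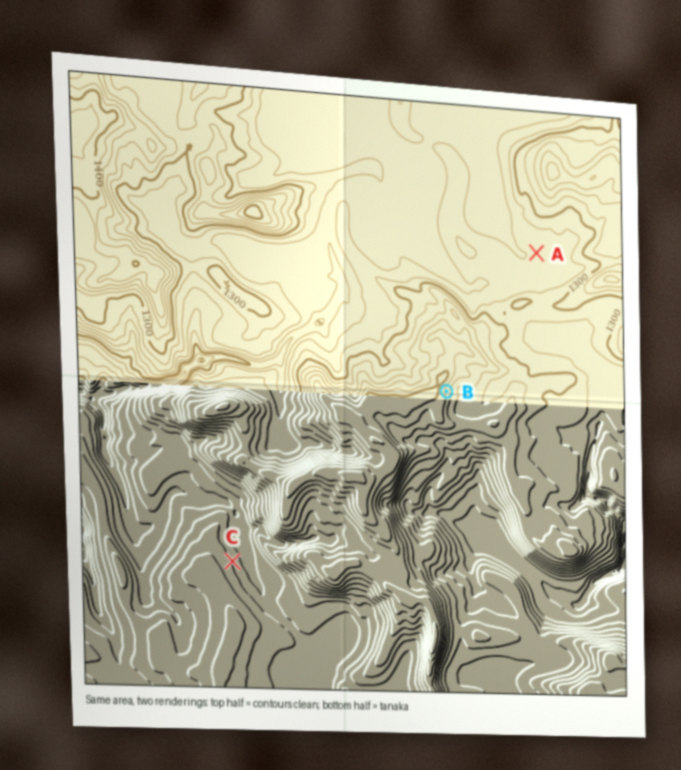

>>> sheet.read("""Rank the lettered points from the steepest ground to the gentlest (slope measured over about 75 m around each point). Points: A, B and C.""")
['B', 'C', 'A']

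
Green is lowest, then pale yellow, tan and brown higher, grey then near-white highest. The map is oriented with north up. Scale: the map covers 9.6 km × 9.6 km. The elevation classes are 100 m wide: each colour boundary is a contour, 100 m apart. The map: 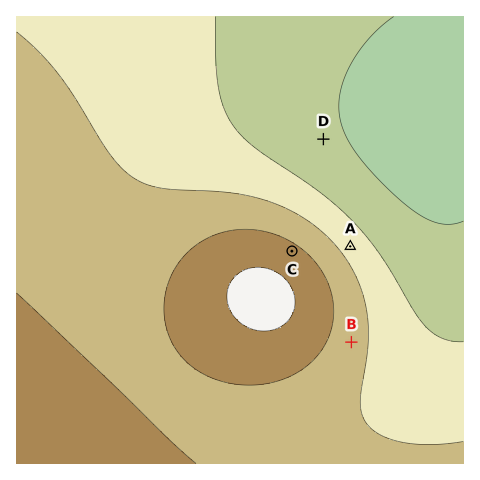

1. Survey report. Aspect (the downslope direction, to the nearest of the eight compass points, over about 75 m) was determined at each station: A NE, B E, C NE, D NE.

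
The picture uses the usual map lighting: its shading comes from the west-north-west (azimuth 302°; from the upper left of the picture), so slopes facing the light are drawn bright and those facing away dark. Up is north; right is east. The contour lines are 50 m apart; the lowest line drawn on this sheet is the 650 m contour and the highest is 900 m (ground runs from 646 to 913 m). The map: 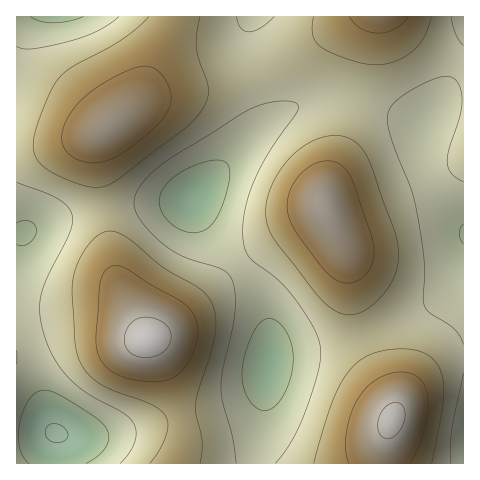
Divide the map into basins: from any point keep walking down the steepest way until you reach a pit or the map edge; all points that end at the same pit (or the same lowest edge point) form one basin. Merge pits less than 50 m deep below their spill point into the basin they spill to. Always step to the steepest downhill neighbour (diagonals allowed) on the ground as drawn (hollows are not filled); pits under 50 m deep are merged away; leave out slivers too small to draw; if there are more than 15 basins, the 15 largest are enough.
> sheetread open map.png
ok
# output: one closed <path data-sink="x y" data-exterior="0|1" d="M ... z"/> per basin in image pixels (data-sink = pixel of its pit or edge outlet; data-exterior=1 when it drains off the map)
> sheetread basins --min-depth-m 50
<path data-sink="192 197" data-exterior="0" d="M375 16l-201 1-2 8-16 32-15 39-17 19-24 18-4 12 2 24 16 103 15 35 18 31 8-2 14-10 91-78 64-39 0-15 21-50 12-36z"/><path data-sink="463 234" data-exterior="1" d="M463 16l-88 1-23 107-29 75 5 18 18 39 7 50 8 30 32 68 1 9-12 38 1 13 81-1z"/><path data-sink="266 364" data-exterior="0" d="M325 208l-9 8-29 15-27 17-79 69-20 15-13 7 8 9 12 24 15 47 1 22-6 23 204-1 2-19 10-31-1-9-32-68-8-30-7-50z"/><path data-sink="56 433" data-exterior="0" d="M102 130l-36 13-31 7-19 2 1 312 159 0 6-12 2-25-12-43-16-36-12-13-15-28-16-40-17-109 2-20z"/><path data-sink="55 17" data-exterior="1" d="M173 16l-156 0-1 135 19-1 47-12 20-8 22-15 12-12 8-14 12-32 16-32z"/>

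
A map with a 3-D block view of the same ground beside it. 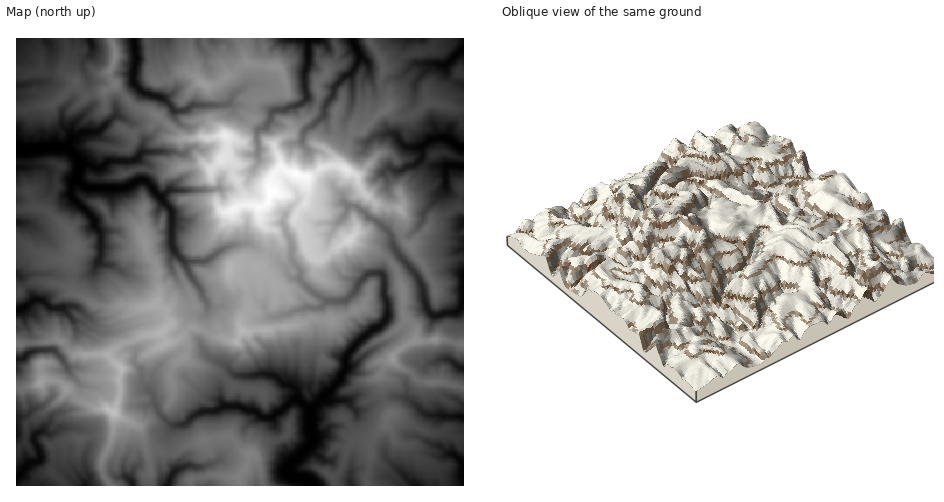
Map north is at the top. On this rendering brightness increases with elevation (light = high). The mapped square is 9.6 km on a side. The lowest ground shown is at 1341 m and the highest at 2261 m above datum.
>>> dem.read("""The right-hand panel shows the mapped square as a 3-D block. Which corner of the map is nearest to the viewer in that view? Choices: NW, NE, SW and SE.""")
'NW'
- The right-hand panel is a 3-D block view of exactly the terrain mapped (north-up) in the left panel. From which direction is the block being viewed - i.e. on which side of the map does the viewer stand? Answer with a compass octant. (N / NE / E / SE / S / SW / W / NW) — NW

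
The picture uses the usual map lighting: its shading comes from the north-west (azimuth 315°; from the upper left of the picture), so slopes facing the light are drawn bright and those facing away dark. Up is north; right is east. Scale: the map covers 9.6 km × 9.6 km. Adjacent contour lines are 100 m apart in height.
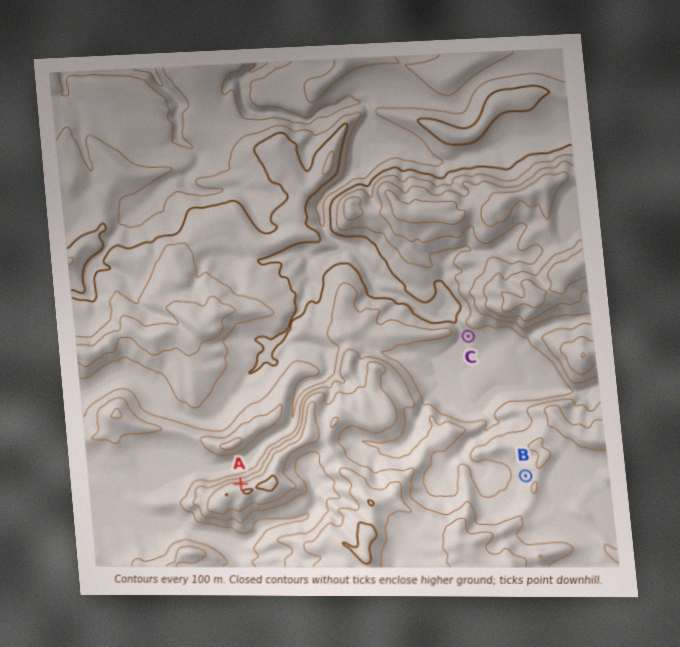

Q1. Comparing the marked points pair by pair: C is below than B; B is below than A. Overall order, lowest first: C B A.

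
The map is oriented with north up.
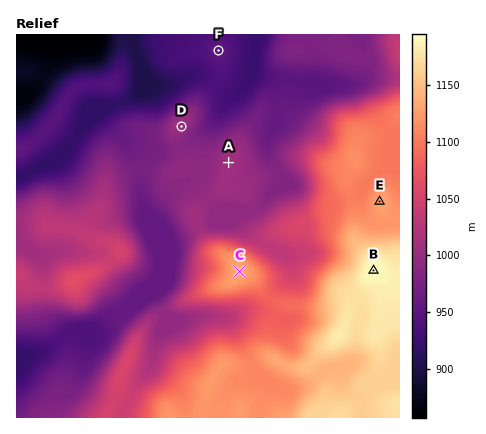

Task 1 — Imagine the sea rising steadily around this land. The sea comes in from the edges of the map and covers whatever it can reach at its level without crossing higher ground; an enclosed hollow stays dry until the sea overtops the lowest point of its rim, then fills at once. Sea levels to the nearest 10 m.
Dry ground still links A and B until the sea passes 1000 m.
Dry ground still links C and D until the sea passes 990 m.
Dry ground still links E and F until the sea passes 940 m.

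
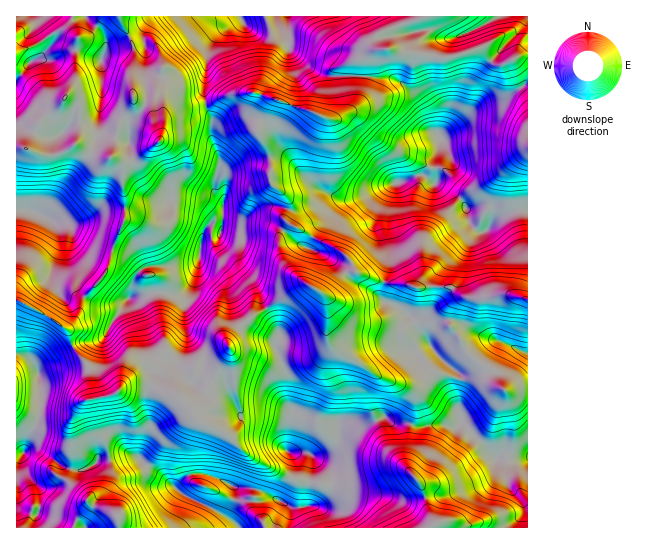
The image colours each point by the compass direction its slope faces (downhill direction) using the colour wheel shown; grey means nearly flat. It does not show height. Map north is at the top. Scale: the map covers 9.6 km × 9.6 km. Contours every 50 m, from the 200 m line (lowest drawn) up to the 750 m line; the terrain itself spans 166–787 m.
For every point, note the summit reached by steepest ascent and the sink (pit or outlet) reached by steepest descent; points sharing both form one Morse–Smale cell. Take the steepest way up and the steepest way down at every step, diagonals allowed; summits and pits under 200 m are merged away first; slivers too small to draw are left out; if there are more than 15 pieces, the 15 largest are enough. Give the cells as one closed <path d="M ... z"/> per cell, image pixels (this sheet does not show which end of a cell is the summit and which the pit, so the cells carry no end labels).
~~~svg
<path d="M355 271l-12 4-16 18-5 0-12-8-7-1-60 39-12 12-3 6 1 10-4 8-17 24-5 15-12 13-10-14-15-4-21-10-15 0-7 2-5 7-5 3-19 4-3-9-3-24-15-17-4-16-19-16-33-17-1 227 271 1 4-13-2-10 4 3 24-3 10-8 2-6 0-17-16-17 10-2 12-8 4-8 0-12 2-2 24 0 17-8 4 0 8 7 16 0 5 3 42 0 5-4 35 36 29 0 2-2 0-158-18-4-37 4-11-3-12-9-33 1-10-4-16 0-16-4z"/><path d="M527 84l-24 16-28 8-16 16-19 13 0 9-5 15 0 22-16-8-37 12-25 12-12 1-18-5-12 10-14 6-12-2-4 6 3 10-8 9-1 5 5 26 13 12 25 16 5 0 16-18 12-4 20 9 16 4 16 0 10 4 33-1 12 9 11 3 25-4 12 0 17 4z"/><path d="M527 16l-104 0-44 17-4 5 0 5 4 6-10 3-10 9-3 44-7 7-12 7-10 0-13-7-43-13-6 7-8 20 0 5 12 20 2 31 17 16 1 12 12 1 14-6 12-10 18 5 12-1 25-12 37-12 16 8 0-22 5-15 0-9 19-13 16-16 28-8 25-17z"/><path d="M274 205l-19 4-13 11-16-1-3 2-2 8-6-4-6 0-6 9-3 24-3 5-7 2-47 3-10 13-2 16-12 7-20 0-13-7-3 2-6 19-8 10-4 1 4 4 4 16 15 17 3 24 3 9 24-7 6-10 18-17 11 2 4 4 0 14 8 7 13 4 7-14 12-11 10 6 9-4 13-22-1-10 3-6 12-12 55-36 9-4-10-6-14-15-4-23 1-5 8-9-3-4 3-11z"/><path d="M386 417l-21 8-20-1-6 3 0 12-4 8-12 8-10 2 16 17 0 17-2 6-10 8-18 3-9-1-1 21 239-1-1-70-30 2-35-36-5 4-42 0-5-3-16 0z"/><path d="M119 16l-103 1 1 130 13 2 11 6 16 0 18-11 24 13 15 0 8 4 9 0 29-20 0-6-9-25-18-12-1-24 3-7 0-16z"/><path d="M205 104l-15 3-9-3-11 1-6 6 0 16-4 14-29 20-15-2 7 7 2 51-21 58-19 20 4 5 10 4 20 0 8-4 5-6 1-13 10-13 47-3 7-2 3-5 1-19 4-10 4-4 6 0 6 4 3-27-9-11 0-6 5-16 0-10-9-24 1-17z"/><path d="M422 16l-181 0 0 4-21 11-11 16-5 39 1 17 8 0 21-10 19-1 61 20 13 7 10 0 12-7 7-7 3-44 10-9 10-3-4-6 0-5 10-7 32-11z"/><path d="M75 144l-18 11-16 0-15-7-10-1 0 63 17 2 20 9 13 3 3 3 2 7-4 13 1 18 9 14 0 11 8 7 19-22 5-10 4-19 12-29 0-18-2-9 0-24-10-9-8 2-10-3z"/><path d="M239 16l-119 1 15 34 0 16-3 7 1 24 18 12 10 29 3-12 0-16 6-6 11-1 9 3 15-4-1-17 5-39 6-10 6-6 20-12z"/><path d="M253 92l-24 3-24 10 7 13-1 17 9 24 0 10-5 16 0 6 9 11-1 18 19 0 13-11 12-4 22 4-1-11-17-16-2-31-12-20 0-5 8-20 6-8z"/><path d="M26 211l-10 0 0 88 27 14 19 14 7 1 8-10 7-20-7-8 0-11-9-14-1-7 0-11 4-17-5-6-9-1z"/><path d="M197 371l-12 11-6 12 12 17 9-9 8-19 5-5 0-2-6 1z"/><path d="M150 365l-11 2-16 18 22-2 17 8-5-6 0-14z"/>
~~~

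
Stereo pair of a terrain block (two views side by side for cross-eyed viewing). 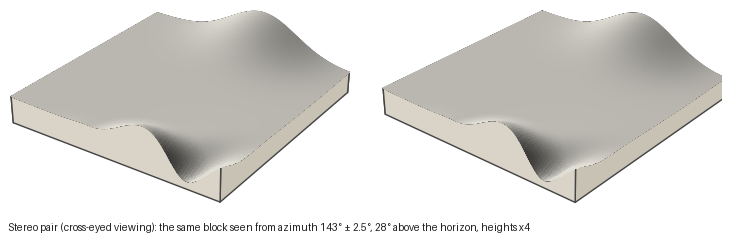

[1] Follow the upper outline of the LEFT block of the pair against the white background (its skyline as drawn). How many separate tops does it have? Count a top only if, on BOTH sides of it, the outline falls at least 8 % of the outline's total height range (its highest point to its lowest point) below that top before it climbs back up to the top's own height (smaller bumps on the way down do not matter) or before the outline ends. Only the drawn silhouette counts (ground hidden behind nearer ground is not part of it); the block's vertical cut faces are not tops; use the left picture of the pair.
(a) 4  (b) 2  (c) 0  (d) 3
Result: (b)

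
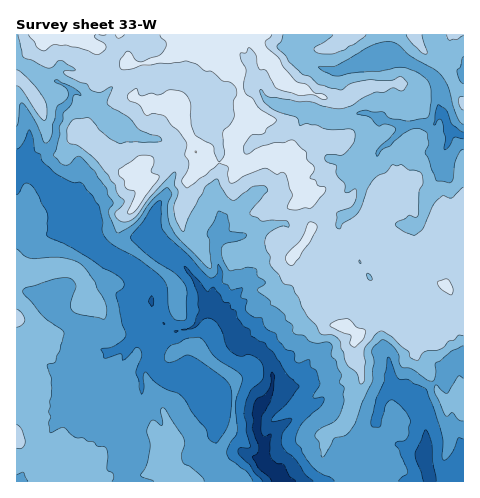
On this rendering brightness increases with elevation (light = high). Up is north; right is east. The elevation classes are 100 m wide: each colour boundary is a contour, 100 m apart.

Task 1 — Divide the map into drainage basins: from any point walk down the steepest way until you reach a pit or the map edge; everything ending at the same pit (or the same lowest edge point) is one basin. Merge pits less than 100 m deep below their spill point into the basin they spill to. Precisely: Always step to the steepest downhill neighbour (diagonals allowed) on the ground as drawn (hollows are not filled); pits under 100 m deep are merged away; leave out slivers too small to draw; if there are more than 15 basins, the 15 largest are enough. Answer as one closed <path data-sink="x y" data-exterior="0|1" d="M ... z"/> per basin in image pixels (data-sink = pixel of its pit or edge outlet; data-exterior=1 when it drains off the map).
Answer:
<path data-sink="280 481" data-exterior="1" d="M214 34l-198 1 1 447 343-1 1-5-1-2-13-2-11-6-9-6-4-7 2-18 16-8 10-13 10-32-1-14-6-13 0-12 7-10 12-9 1-12-16-7-8 10-4 10-4 2-10-3-18-16-3-16-20-30 1-7 12-13 7-11-3-33-12-13-1-20-7-6-24 0-19 9-6 0-4-5-2-5 0-15 5-14 7-10 1-14-5-11-3-21-15-15-2-9-5-7z"/><path data-sink="451 130" data-exterior="0" d="M463 34l-249 1 0 4 7 10 2 9 15 15 3 21 5 11-1 14-7 10-5 14 0 15 6 10 6 0 19-9 21-1 9 5 2 22 13 16 2 30-7 11-12 13-1 7 20 30 3 16 18 16 12 3 8-16 9-6 13 7 0 12 11 0 20 17 13 6 19-4 8-16 18-10z"/><path data-sink="431 481" data-exterior="1" d="M382 323l-8 1-10 6-10 13 0 12 6 13 1 14-14 39-6 6-16 8-1 22 23 15 13 2 1 8 102 0 1-69-4-2-7-11-6 4-5-5-5-7-2-10-19-25 0-11-11-5-9-9z"/>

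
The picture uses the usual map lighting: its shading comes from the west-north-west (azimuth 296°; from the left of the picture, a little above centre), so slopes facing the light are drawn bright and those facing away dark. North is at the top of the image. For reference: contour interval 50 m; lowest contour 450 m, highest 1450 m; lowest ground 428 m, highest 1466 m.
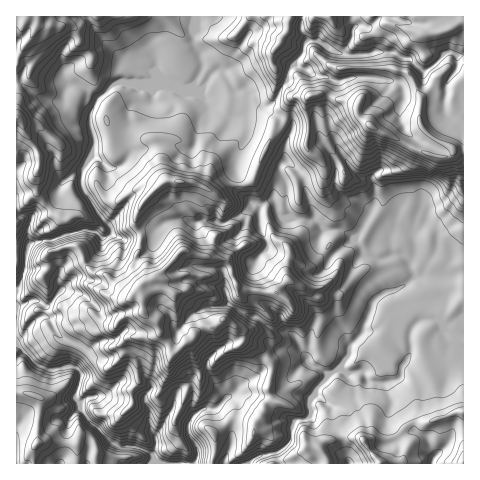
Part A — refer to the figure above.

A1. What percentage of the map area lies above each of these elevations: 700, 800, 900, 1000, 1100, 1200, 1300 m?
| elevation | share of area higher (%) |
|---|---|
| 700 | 94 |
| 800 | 74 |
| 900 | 58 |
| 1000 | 37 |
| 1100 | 24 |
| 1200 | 14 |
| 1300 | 6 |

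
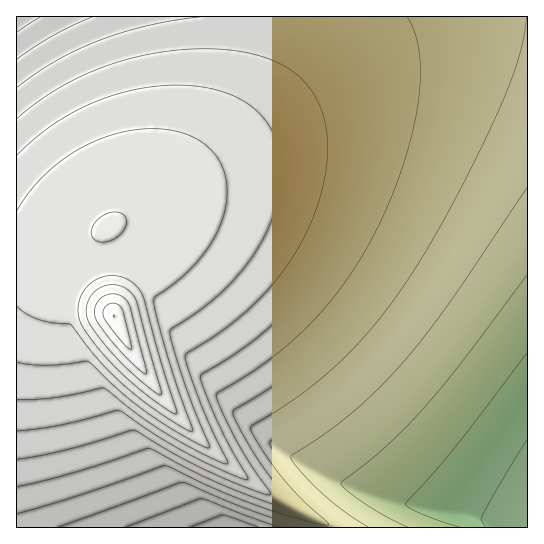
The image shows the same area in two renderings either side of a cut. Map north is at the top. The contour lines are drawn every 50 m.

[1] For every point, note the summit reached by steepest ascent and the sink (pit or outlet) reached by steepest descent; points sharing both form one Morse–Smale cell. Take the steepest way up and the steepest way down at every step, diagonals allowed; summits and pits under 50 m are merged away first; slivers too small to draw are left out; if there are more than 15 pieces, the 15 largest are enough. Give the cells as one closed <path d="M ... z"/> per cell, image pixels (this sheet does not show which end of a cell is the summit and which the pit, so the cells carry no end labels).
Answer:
<path d="M527 16l-288 0-2 31-5 28-11 31-14 28-20 28-24 25-29 24-25 16-8 10-1 20 13 58 16 32 31 47 33 39 46 40 47 31 40 19 5 5 197-1z"/><path d="M103 231l-28 16-17 6-17 4-25 2 0 268 314 1 1-2-5-3-40-19-47-31-38-32-41-47-31-47-16-32-13-58 0-15z"/><path d="M238 16l-222 1 1 242 24-2 17-4 33-14 54-36 32-30 30-39 17-35 12-42 3-23z"/>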